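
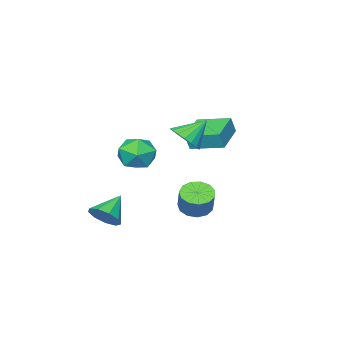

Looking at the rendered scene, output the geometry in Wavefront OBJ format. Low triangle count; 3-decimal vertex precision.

v 2.329 -2.02 2.178
v 3.539 -2.163 2.12
v 2.081 -3.857 1.5
v 3.291 -4 1.442
v 2.737 -3.92 2.526
v 2.89 -2.784 2.945
v 2.73 -3.236 0.675
v 2.883 -2.1 1.094
v 3.787 -2.914 1.192
v 3.791 -3.336 2.336
v 1.829 -2.684 1.284
v 1.833 -3.106 2.428
v -3.027 -4.171 1.394
v -2.726 -4.258 2.417
v -3.882 -2.375 1.797
v -3.581 -2.462 2.821
v -1.199 -3.198 0.939
v -0.898 -3.285 1.963
v -2.054 -1.402 1.343
v -1.753 -1.489 2.366
v 1.159 -1.111 2.96
v 1.664 -1.7 3.695
v -0.039 -0.689 4.12
v 1.865 -1.272 3.747
v 1.926 -0.811 3.642
v 1.835 -0.41 3.403
v 1.61 -0.147 3.075
v 1.295 -0.076 2.725
v 0.954 -0.209 2.421
v 0.653 -0.521 2.224
v 0.452 -0.949 2.172
v 0.391 -1.41 2.277
v 0.482 -1.811 2.516
v 0.707 -2.074 2.844
v 1.022 -2.146 3.194
v 1.363 -2.012 3.498
v -0.039 -1.513 -2.469
v 0.652 -2.191 -2.395
v 1.089 -1.604 -1.097
v 0.399 -0.927 -1.171
v 0.877 -1.77 -2.661
v 1.314 -1.183 -1.363
v 0.811 -1.267 -2.866
v 1.249 -0.681 -1.568
v 0.476 -0.843 -2.945
v 0.913 -0.256 -1.647
v -0.023 -0.631 -2.873
v 0.414 -0.045 -1.575
v -0.526 -0.7 -2.672
v -0.089 -0.113 -1.374
v -0.875 -1.027 -2.407
v -0.438 -0.44 -1.109
v -0.959 -1.508 -2.162
v -0.521 -0.921 -0.864
v -0.75 -1.991 -2.014
v -0.313 -1.404 -0.716
v -0.315 -2.322 -2.01
v 0.122 -1.736 -0.712
v 0.207 -2.397 -2.153
v 0.645 -1.81 -0.855
v 4.483 -3.758 -2.641
v 5.062 -3.615 -1.826
v 3.057 -4.042 -1.579
v 4.79 -3.014 -2.031
v 4.374 -2.761 -2.521
v 4.009 -2.975 -3.068
v 3.866 -3.555 -3.415
v 4.011 -4.23 -3.4
v 4.377 -4.685 -3.03
v 4.793 -4.706 -2.478
v 5.063 -4.283 -2.003
f 1 12 6
f 1 6 2
f 1 2 8
f 1 8 11
f 1 11 12
f 2 6 10
f 6 12 5
f 12 11 3
f 11 8 7
f 8 2 9
f 4 10 5
f 4 5 3
f 4 3 7
f 4 7 9
f 4 9 10
f 5 10 6
f 3 5 12
f 7 3 11
f 9 7 8
f 10 9 2
f 14 16 13
f 17 14 13
f 13 16 15
f 15 17 13
f 14 20 16
f 18 14 17
f 18 20 14
f 16 20 15
f 19 17 15
f 15 20 19
f 19 18 17
f 20 18 19
f 22 21 24
f 22 24 23
f 24 21 25
f 24 25 23
f 25 21 26
f 25 26 23
f 26 21 27
f 26 27 23
f 27 21 28
f 27 28 23
f 28 21 29
f 28 29 23
f 29 21 30
f 29 30 23
f 30 21 31
f 30 31 23
f 31 21 32
f 31 32 23
f 32 21 33
f 32 33 23
f 33 21 34
f 33 34 23
f 34 21 35
f 34 35 23
f 35 21 36
f 35 36 23
f 36 21 22
f 36 22 23
f 38 37 41
f 38 41 39
f 39 41 42
f 39 42 40
f 41 37 43
f 41 43 42
f 42 43 44
f 42 44 40
f 43 37 45
f 43 45 44
f 44 45 46
f 44 46 40
f 45 37 47
f 45 47 46
f 46 47 48
f 46 48 40
f 47 37 49
f 47 49 48
f 48 49 50
f 48 50 40
f 49 37 51
f 49 51 50
f 50 51 52
f 50 52 40
f 51 37 53
f 51 53 52
f 52 53 54
f 52 54 40
f 53 37 55
f 53 55 54
f 54 55 56
f 54 56 40
f 55 37 57
f 55 57 56
f 56 57 58
f 56 58 40
f 57 37 59
f 57 59 58
f 58 59 60
f 58 60 40
f 59 37 38
f 59 38 60
f 60 38 39
f 60 39 40
f 62 61 64
f 62 64 63
f 64 61 65
f 64 65 63
f 65 61 66
f 65 66 63
f 66 61 67
f 66 67 63
f 67 61 68
f 67 68 63
f 68 61 69
f 68 69 63
f 69 61 70
f 69 70 63
f 70 61 71
f 70 71 63
f 71 61 62
f 71 62 63



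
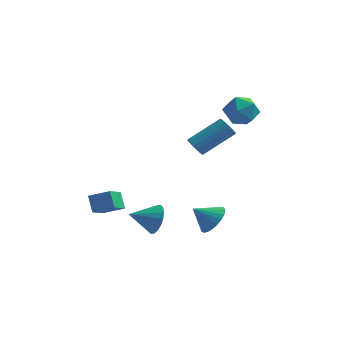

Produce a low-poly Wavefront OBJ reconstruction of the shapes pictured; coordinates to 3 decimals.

v -1.56 -3.546 -1.785
v -1.68 -4.771 -1.077
v -1.927 -3.06 -1.004
v -2.047 -4.285 -0.297
v -0.533 -3.415 -1.383
v -0.653 -4.64 -0.676
v -0.9 -2.929 -0.603
v -1.02 -4.154 0.105
v 2.317 -1.417 2.129
v 2.754 -1.655 1.83
v 4.079 -0.581 2.912
v 3.643 -0.343 3.211
v 2.689 -1.428 1.684
v 4.015 -0.354 2.766
v 2.539 -1.198 1.64
v 3.865 -0.124 2.722
v 2.339 -1.019 1.708
v 3.664 0.055 2.789
v 2.133 -0.931 1.872
v 3.459 0.143 2.954
v 1.97 -0.954 2.095
v 3.295 0.12 3.177
v 1.886 -1.083 2.326
v 3.211 -0.009 3.408
v 1.901 -1.289 2.512
v 3.226 -0.215 3.594
v 2.011 -1.524 2.61
v 3.337 -0.45 3.692
v 2.192 -1.734 2.598
v 3.517 -0.661 3.68
v 2.401 -1.872 2.478
v 3.727 -0.798 3.56
v 2.591 -1.906 2.279
v 3.917 -0.832 3.361
v 2.718 -1.827 2.045
v 4.044 -0.753 3.127
v 3.749 -3.411 -1.475
v 4.311 -3.358 -0.8
v 2.851 -3.709 -0.705
v 4.192 -3.036 -0.814
v 4.006 -2.771 -0.928
v 3.78 -2.604 -1.126
v 3.55 -2.559 -1.377
v 3.351 -2.645 -1.643
v 3.212 -2.847 -1.884
v 3.154 -3.135 -2.062
v 3.188 -3.465 -2.151
v 3.306 -3.786 -2.136
v 3.492 -4.051 -2.022
v 3.718 -4.218 -1.824
v 3.948 -4.263 -1.573
v 4.147 -4.178 -1.307
v 4.287 -3.976 -1.067
v 4.344 -3.688 -0.888
v 0.696 -2.483 -2.455
v 1.179 -2.757 -1.759
v -0.436 -3.137 -1.925
v 1.036 -2.409 -1.636
v 0.826 -2.075 -1.674
v 0.589 -1.823 -1.868
v 0.374 -1.701 -2.177
v 0.223 -1.734 -2.542
v 0.165 -1.916 -2.889
v 0.213 -2.21 -3.15
v 0.356 -2.558 -3.274
v 0.566 -2.891 -3.235
v 0.802 -3.144 -3.042
v 1.017 -3.265 -2.732
v 1.169 -3.232 -2.368
v 1.227 -3.051 -2.021
v 3.591 3.251 2.557
v 4.454 2.786 2.796
v 2.746 1.974 3.124
v 3.609 1.509 3.363
v 3.319 2.328 3.876
v 3.841 3.118 3.525
v 3.359 1.642 2.395
v 3.881 2.432 2.044
v 4.311 1.792 2.695
v 4.286 2.216 3.611
v 2.914 2.544 2.309
v 2.889 2.968 3.225
f 2 4 1
f 5 2 1
f 1 4 3
f 3 5 1
f 2 8 4
f 6 2 5
f 6 8 2
f 4 8 3
f 7 5 3
f 3 8 7
f 7 6 5
f 8 6 7
f 10 9 13
f 10 13 11
f 11 13 14
f 11 14 12
f 13 9 15
f 13 15 14
f 14 15 16
f 14 16 12
f 15 9 17
f 15 17 16
f 16 17 18
f 16 18 12
f 17 9 19
f 17 19 18
f 18 19 20
f 18 20 12
f 19 9 21
f 19 21 20
f 20 21 22
f 20 22 12
f 21 9 23
f 21 23 22
f 22 23 24
f 22 24 12
f 23 9 25
f 23 25 24
f 24 25 26
f 24 26 12
f 25 9 27
f 25 27 26
f 26 27 28
f 26 28 12
f 27 9 29
f 27 29 28
f 28 29 30
f 28 30 12
f 29 9 31
f 29 31 30
f 30 31 32
f 30 32 12
f 31 9 33
f 31 33 32
f 32 33 34
f 32 34 12
f 33 9 35
f 33 35 34
f 34 35 36
f 34 36 12
f 35 9 10
f 35 10 36
f 36 10 11
f 36 11 12
f 38 37 40
f 38 40 39
f 40 37 41
f 40 41 39
f 41 37 42
f 41 42 39
f 42 37 43
f 42 43 39
f 43 37 44
f 43 44 39
f 44 37 45
f 44 45 39
f 45 37 46
f 45 46 39
f 46 37 47
f 46 47 39
f 47 37 48
f 47 48 39
f 48 37 49
f 48 49 39
f 49 37 50
f 49 50 39
f 50 37 51
f 50 51 39
f 51 37 52
f 51 52 39
f 52 37 53
f 52 53 39
f 53 37 54
f 53 54 39
f 54 37 38
f 54 38 39
f 56 55 58
f 56 58 57
f 58 55 59
f 58 59 57
f 59 55 60
f 59 60 57
f 60 55 61
f 60 61 57
f 61 55 62
f 61 62 57
f 62 55 63
f 62 63 57
f 63 55 64
f 63 64 57
f 64 55 65
f 64 65 57
f 65 55 66
f 65 66 57
f 66 55 67
f 66 67 57
f 67 55 68
f 67 68 57
f 68 55 69
f 68 69 57
f 69 55 70
f 69 70 57
f 70 55 56
f 70 56 57
f 71 82 76
f 71 76 72
f 71 72 78
f 71 78 81
f 71 81 82
f 72 76 80
f 76 82 75
f 82 81 73
f 81 78 77
f 78 72 79
f 74 80 75
f 74 75 73
f 74 73 77
f 74 77 79
f 74 79 80
f 75 80 76
f 73 75 82
f 77 73 81
f 79 77 78
f 80 79 72



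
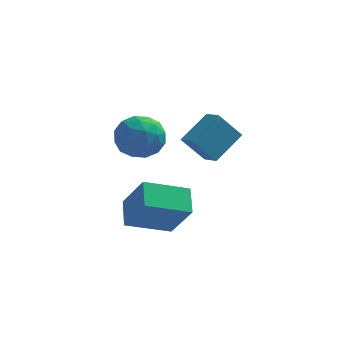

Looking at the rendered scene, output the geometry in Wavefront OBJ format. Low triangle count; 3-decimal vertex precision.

v 0.62 -2.121 -2.99
v 1.431 -2.799 -1.497
v 0.458 -1.065 -2.422
v 1.269 -1.743 -0.929
v 2.251 -1.537 -3.611
v 3.062 -2.215 -2.118
v 2.089 -0.481 -3.043
v 2.9 -1.159 -1.55
v 0.926 1.514 0.244
v 1.799 0.977 0.141
v 0.041 0.123 -0.001
v 0.914 -0.414 -0.104
v 0.652 -0.028 0.815
v 1.199 0.832 0.966
v 0.641 0.268 -0.826
v 1.188 1.128 -0.675
v 1.623 0.206 -0.52
v 1.63 0.024 0.494
v 0.21 1.076 -0.354
v 0.217 0.894 0.66
v 1.441 1.368 0.214
v 0.399 -0.268 -0.074
v 0.246 -0.04 0.466
v 0.759 -0.356 0.406
v 1.088 1.283 0.699
v 1.601 0.967 0.638
v 0.927 0.376 1.034
v 0.239 0.133 -0.498
v 0.752 -0.183 -0.559
v 1.081 1.456 -0.266
v 1.594 1.14 -0.326
v 0.913 0.724 -0.894
v 1.85 0.599 -0.235
v 1.329 -0.219 -0.379
v 1.169 0.182 -0.804
v 1.491 0.688 -0.715
v 1.854 0.491 0.361
v 1.333 -0.326 0.217
v 1.18 -0.099 0.757
v 1.501 0.406 0.846
v 1.75 0.039 -0.028
v 0.507 1.426 -0.077
v -0.014 0.609 -0.221
v 0.339 0.694 -0.706
v 0.66 1.199 -0.617
v 0.511 1.319 0.519
v -0.01 0.501 0.375
v 0.349 0.412 0.855
v 0.671 0.918 0.944
v 0.09 1.061 0.168
v 2.273 2.141 -0.913
v 3.165 3.197 -0.068
v 3.163 2.261 -2
v 4.054 3.317 -1.155
v 2.766 1.463 -0.585
v 3.657 2.519 0.26
v 3.655 1.583 -1.672
v 4.547 2.639 -0.827
f 2 4 1
f 5 2 1
f 1 4 3
f 3 5 1
f 2 8 4
f 6 2 5
f 6 8 2
f 4 8 3
f 7 5 3
f 3 8 7
f 7 6 5
f 8 6 7
f 9 46 25
f 46 20 49
f 25 49 14
f 46 49 25
f 9 25 21
f 25 14 26
f 21 26 10
f 25 26 21
f 9 21 30
f 21 10 31
f 30 31 16
f 21 31 30
f 9 30 42
f 30 16 45
f 42 45 19
f 30 45 42
f 9 42 46
f 42 19 50
f 46 50 20
f 42 50 46
f 10 26 37
f 26 14 40
f 37 40 18
f 26 40 37
f 14 49 27
f 49 20 48
f 27 48 13
f 49 48 27
f 20 50 47
f 50 19 43
f 47 43 11
f 50 43 47
f 19 45 44
f 45 16 32
f 44 32 15
f 45 32 44
f 16 31 36
f 31 10 33
f 36 33 17
f 31 33 36
f 12 38 24
f 38 18 39
f 24 39 13
f 38 39 24
f 12 24 22
f 24 13 23
f 22 23 11
f 24 23 22
f 12 22 29
f 22 11 28
f 29 28 15
f 22 28 29
f 12 29 34
f 29 15 35
f 34 35 17
f 29 35 34
f 12 34 38
f 34 17 41
f 38 41 18
f 34 41 38
f 13 39 27
f 39 18 40
f 27 40 14
f 39 40 27
f 11 23 47
f 23 13 48
f 47 48 20
f 23 48 47
f 15 28 44
f 28 11 43
f 44 43 19
f 28 43 44
f 17 35 36
f 35 15 32
f 36 32 16
f 35 32 36
f 18 41 37
f 41 17 33
f 37 33 10
f 41 33 37
f 52 54 51
f 55 52 51
f 51 54 53
f 53 55 51
f 52 58 54
f 56 52 55
f 56 58 52
f 54 58 53
f 57 55 53
f 53 58 57
f 57 56 55
f 58 56 57



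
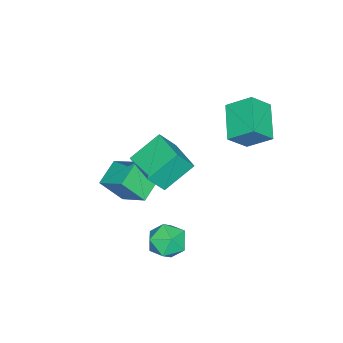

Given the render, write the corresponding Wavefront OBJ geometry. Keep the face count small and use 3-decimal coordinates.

v 2.771 3.009 -1.755
v 3.6 2.267 -1.818
v 1.6 1.673 -1.442
v 2.429 0.931 -1.505
v 2.381 1.641 -0.647
v 3.104 2.466 -0.84
v 2.096 1.474 -2.42
v 2.819 2.299 -2.613
v 3.183 1.318 -2.229
v 3.359 1.421 -1.133
v 1.841 2.519 -2.127
v 2.017 2.622 -1.031
v 0.316 -0.384 1.075
v -1.007 0.535 2.276
v 1.523 1.259 1.147
v 0.2 2.178 2.348
v 1 -0.938 2.252
v -0.323 -0.019 3.453
v 2.207 0.705 2.324
v 0.884 1.624 3.525
v -4.275 2.663 3.178
v -3.378 2.032 4.202
v -4.493 3.963 4.169
v -3.596 3.333 5.193
v -2.544 3.647 2.267
v -1.647 3.017 3.291
v -2.762 4.948 3.258
v -1.865 4.317 4.282
v -1.39 -3.241 -0.937
v -0.93 -1.676 0.055
v -1.935 -2.228 -2.282
v -1.475 -0.663 -1.29
v 0.055 -3.277 -1.55
v 0.515 -1.712 -0.558
v -0.49 -2.264 -2.895
v -0.03 -0.699 -1.903
f 1 12 6
f 1 6 2
f 1 2 8
f 1 8 11
f 1 11 12
f 2 6 10
f 6 12 5
f 12 11 3
f 11 8 7
f 8 2 9
f 4 10 5
f 4 5 3
f 4 3 7
f 4 7 9
f 4 9 10
f 5 10 6
f 3 5 12
f 7 3 11
f 9 7 8
f 10 9 2
f 14 16 13
f 17 14 13
f 13 16 15
f 15 17 13
f 14 20 16
f 18 14 17
f 18 20 14
f 16 20 15
f 19 17 15
f 15 20 19
f 19 18 17
f 20 18 19
f 22 24 21
f 25 22 21
f 21 24 23
f 23 25 21
f 22 28 24
f 26 22 25
f 26 28 22
f 24 28 23
f 27 25 23
f 23 28 27
f 27 26 25
f 28 26 27
f 30 32 29
f 33 30 29
f 29 32 31
f 31 33 29
f 30 36 32
f 34 30 33
f 34 36 30
f 32 36 31
f 35 33 31
f 31 36 35
f 35 34 33
f 36 34 35



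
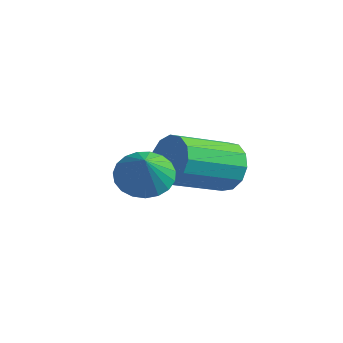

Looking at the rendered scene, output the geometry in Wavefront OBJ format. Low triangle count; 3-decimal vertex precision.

v -0.663 -0.832 0.76
v 0.013 -0.752 0.47
v -0.237 -1.308 1.62
v -0.019 -0.491 0.631
v -0.162 -0.29 0.813
v -0.392 -0.182 0.987
v -0.669 -0.186 1.121
v -0.945 -0.302 1.193
v -1.171 -0.51 1.191
v -1.31 -0.774 1.113
v -1.337 -1.047 0.975
v -1.247 -1.284 0.8
v -1.057 -1.442 0.618
v -0.798 -1.495 0.46
v -0.515 -1.433 0.355
v -0.258 -1.268 0.319
v -0.071 -1.027 0.36
v -0.528 2.142 -0.27
v -0.055 1.75 -0.717
v -0.639 0.205 0.024
v -1.112 0.598 0.47
v 0.163 1.839 -0.359
v -0.421 0.294 0.381
v 0.162 2.024 0.027
v -0.423 0.479 0.767
v -0.059 2.247 0.319
v -0.643 0.702 1.059
v -0.428 2.437 0.423
v -1.013 0.892 1.164
v -0.829 2.533 0.308
v -1.414 0.988 1.048
v -1.134 2.506 0.009
v -1.719 0.961 0.749
v -1.247 2.362 -0.379
v -1.831 0.818 0.361
v -1.131 2.15 -0.732
v -1.716 0.605 0.008
v -0.824 1.934 -0.938
v -1.408 0.389 -0.198
v -0.423 1.785 -0.933
v -1.007 0.24 -0.192
f 2 1 4
f 2 4 3
f 4 1 5
f 4 5 3
f 5 1 6
f 5 6 3
f 6 1 7
f 6 7 3
f 7 1 8
f 7 8 3
f 8 1 9
f 8 9 3
f 9 1 10
f 9 10 3
f 10 1 11
f 10 11 3
f 11 1 12
f 11 12 3
f 12 1 13
f 12 13 3
f 13 1 14
f 13 14 3
f 14 1 15
f 14 15 3
f 15 1 16
f 15 16 3
f 16 1 17
f 16 17 3
f 17 1 2
f 17 2 3
f 19 18 22
f 19 22 20
f 20 22 23
f 20 23 21
f 22 18 24
f 22 24 23
f 23 24 25
f 23 25 21
f 24 18 26
f 24 26 25
f 25 26 27
f 25 27 21
f 26 18 28
f 26 28 27
f 27 28 29
f 27 29 21
f 28 18 30
f 28 30 29
f 29 30 31
f 29 31 21
f 30 18 32
f 30 32 31
f 31 32 33
f 31 33 21
f 32 18 34
f 32 34 33
f 33 34 35
f 33 35 21
f 34 18 36
f 34 36 35
f 35 36 37
f 35 37 21
f 36 18 38
f 36 38 37
f 37 38 39
f 37 39 21
f 38 18 40
f 38 40 39
f 39 40 41
f 39 41 21
f 40 18 19
f 40 19 41
f 41 19 20
f 41 20 21



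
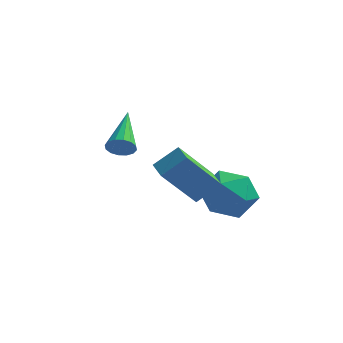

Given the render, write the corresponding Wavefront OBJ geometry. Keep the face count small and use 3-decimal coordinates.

v 1.363 -2 3.986
v 2.129 -1.524 4.715
v 0.862 -1.278 4.042
v 1.629 -0.803 4.771
v 2.371 -1.177 2.389
v 3.138 -0.702 3.118
v 1.871 -0.456 2.445
v 2.637 0.02 3.174
v -1.338 2.015 2.821
v -0.916 1.912 3.22
v -1.662 3.925 3.659
v -0.772 2.04 2.983
v -0.779 2.162 2.703
v -0.937 2.244 2.454
v -1.202 2.265 2.304
v -1.504 2.219 2.293
v -1.761 2.118 2.423
v -1.905 1.99 2.66
v -1.898 1.869 2.94
v -1.74 1.786 3.188
v -1.475 1.766 3.338
v -1.173 1.812 3.35
v 2.161 1.788 1.407
v 3.099 1.711 0.735
v 2.821 0.409 2.485
v 3.759 0.332 1.813
v 3.6 1.263 2.481
v 3.192 2.116 1.814
v 2.728 0.004 1.406
v 2.32 0.857 0.739
v 3.449 0.609 0.734
v 3.989 1.387 1.399
v 1.931 0.733 1.821
v 2.471 1.511 2.486
f 2 4 1
f 5 2 1
f 1 4 3
f 3 5 1
f 2 8 4
f 6 2 5
f 6 8 2
f 4 8 3
f 7 5 3
f 3 8 7
f 7 6 5
f 8 6 7
f 10 9 12
f 10 12 11
f 12 9 13
f 12 13 11
f 13 9 14
f 13 14 11
f 14 9 15
f 14 15 11
f 15 9 16
f 15 16 11
f 16 9 17
f 16 17 11
f 17 9 18
f 17 18 11
f 18 9 19
f 18 19 11
f 19 9 20
f 19 20 11
f 20 9 21
f 20 21 11
f 21 9 22
f 21 22 11
f 22 9 10
f 22 10 11
f 23 34 28
f 23 28 24
f 23 24 30
f 23 30 33
f 23 33 34
f 24 28 32
f 28 34 27
f 34 33 25
f 33 30 29
f 30 24 31
f 26 32 27
f 26 27 25
f 26 25 29
f 26 29 31
f 26 31 32
f 27 32 28
f 25 27 34
f 29 25 33
f 31 29 30
f 32 31 24



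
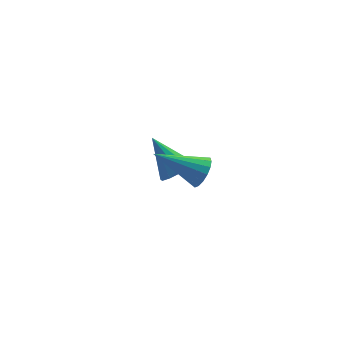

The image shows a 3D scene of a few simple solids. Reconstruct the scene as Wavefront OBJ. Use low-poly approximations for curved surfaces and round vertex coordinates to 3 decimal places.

v 2.721 1.697 -1.838
v 3.417 1.616 -1.412
v 2.039 2.863 -0.502
v 3.471 2.009 -1.728
v 3.239 2.283 -2.085
v 2.808 2.333 -2.348
v 2.345 2.14 -2.417
v 2.025 1.778 -2.264
v 1.971 1.385 -1.949
v 2.203 1.111 -1.591
v 2.633 1.061 -1.328
v 3.097 1.254 -1.26
v 2.074 -2.93 2.71
v 2.494 -2.668 3.219
v 0.426 -2.23 3.71
v 2.467 -2.413 2.996
v 2.35 -2.276 2.708
v 2.17 -2.289 2.42
v 1.968 -2.449 2.199
v 1.79 -2.719 2.095
v 1.677 -3.038 2.132
v 1.655 -3.332 2.301
v 1.729 -3.533 2.564
v 1.882 -3.597 2.861
v 2.079 -3.508 3.123
v 2.274 -3.286 3.291
v 2.424 -2.983 3.326
f 2 1 4
f 2 4 3
f 4 1 5
f 4 5 3
f 5 1 6
f 5 6 3
f 6 1 7
f 6 7 3
f 7 1 8
f 7 8 3
f 8 1 9
f 8 9 3
f 9 1 10
f 9 10 3
f 10 1 11
f 10 11 3
f 11 1 12
f 11 12 3
f 12 1 2
f 12 2 3
f 14 13 16
f 14 16 15
f 16 13 17
f 16 17 15
f 17 13 18
f 17 18 15
f 18 13 19
f 18 19 15
f 19 13 20
f 19 20 15
f 20 13 21
f 20 21 15
f 21 13 22
f 21 22 15
f 22 13 23
f 22 23 15
f 23 13 24
f 23 24 15
f 24 13 25
f 24 25 15
f 25 13 26
f 25 26 15
f 26 13 27
f 26 27 15
f 27 13 14
f 27 14 15



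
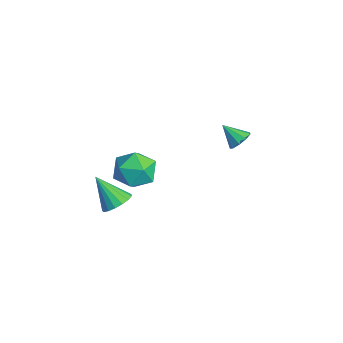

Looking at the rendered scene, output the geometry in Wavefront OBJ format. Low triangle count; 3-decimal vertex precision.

v 1.159 4.075 3.502
v 1.558 3.57 3.409
v 0.521 3.425 4.298
v 1.71 3.826 3.739
v 1.604 4.198 3.959
v 1.29 4.513 3.964
v 0.915 4.623 3.753
v 0.653 4.476 3.424
v 0.628 4.142 3.132
v 0.852 3.777 3.012
v 1.219 3.551 3.122
v 0.002 -0.44 2.902
v 0.592 -0.106 1.991
v 1.228 -1.774 3.209
v 1.818 -1.44 2.298
v 1.779 -0.781 3.221
v 1.021 0.044 3.032
v 0.799 -1.924 2.168
v 0.041 -1.099 1.979
v 1.085 -1.023 1.537
v 1.691 -0.317 2.189
v 0.129 -1.563 3.011
v 0.735 -0.857 3.663
v 2.434 -2.253 1.866
v 2.898 -1.874 2.38
v 1.546 -2.967 3.194
v 2.614 -1.632 2.32
v 2.288 -1.533 2.156
v 1.996 -1.598 1.925
v 1.804 -1.814 1.681
v 1.756 -2.13 1.479
v 1.864 -2.475 1.366
v 2.102 -2.768 1.367
v 2.416 -2.944 1.483
v 2.735 -2.961 1.686
v 2.984 -2.816 1.931
v 3.107 -2.542 2.161
v 3.076 -2.202 2.323
f 2 1 4
f 2 4 3
f 4 1 5
f 4 5 3
f 5 1 6
f 5 6 3
f 6 1 7
f 6 7 3
f 7 1 8
f 7 8 3
f 8 1 9
f 8 9 3
f 9 1 10
f 9 10 3
f 10 1 11
f 10 11 3
f 11 1 2
f 11 2 3
f 12 23 17
f 12 17 13
f 12 13 19
f 12 19 22
f 12 22 23
f 13 17 21
f 17 23 16
f 23 22 14
f 22 19 18
f 19 13 20
f 15 21 16
f 15 16 14
f 15 14 18
f 15 18 20
f 15 20 21
f 16 21 17
f 14 16 23
f 18 14 22
f 20 18 19
f 21 20 13
f 25 24 27
f 25 27 26
f 27 24 28
f 27 28 26
f 28 24 29
f 28 29 26
f 29 24 30
f 29 30 26
f 30 24 31
f 30 31 26
f 31 24 32
f 31 32 26
f 32 24 33
f 32 33 26
f 33 24 34
f 33 34 26
f 34 24 35
f 34 35 26
f 35 24 36
f 35 36 26
f 36 24 37
f 36 37 26
f 37 24 38
f 37 38 26
f 38 24 25
f 38 25 26



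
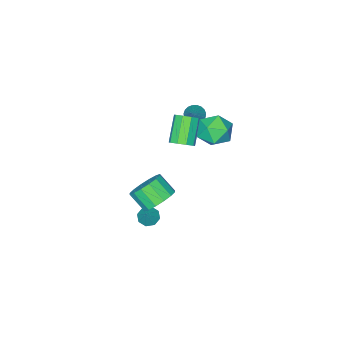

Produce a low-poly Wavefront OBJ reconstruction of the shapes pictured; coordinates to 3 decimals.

v -2.627 -1.158 1.535
v -2.145 -1.491 1.331
v -1.673 -0.482 2.685
v -2.126 -1.277 1.189
v -2.194 -1.042 1.107
v -2.336 -0.827 1.099
v -2.529 -0.669 1.166
v -2.738 -0.596 1.297
v -2.929 -0.62 1.469
v -3.067 -0.737 1.653
v -3.129 -0.927 1.816
v -3.105 -1.157 1.93
v -2.997 -1.387 1.977
v -2.826 -1.577 1.946
v -2.62 -1.695 1.845
v -2.416 -1.72 1.69
v -2.248 -1.648 1.508
v -0.876 3.261 4.256
v -0.07 3.109 3.532
v -1.51 1.651 3.888
v -0.704 1.499 3.164
v -0.478 1.537 4.234
v -0.087 2.533 4.461
v -1.493 2.227 2.959
v -1.102 3.223 3.186
v -0.452 2.471 2.731
v 0.175 2.044 3.519
v -1.755 2.716 3.901
v -1.128 2.289 4.689
v 1.822 0.03 -3.861
v 2.378 -0.159 -4.116
v 2.378 0.45 -2.959
v 2.255 0.295 -4.251
v 1.878 0.595 -4.158
v 1.469 0.564 -3.891
v 1.266 0.22 -3.607
v 1.389 -0.234 -3.471
v 1.765 -0.534 -3.564
v 2.175 -0.503 -3.831
v 2.929 2.224 -0.064
v 3.893 2.127 -0.382
v 4.076 1.159 0.466
v 3.111 1.256 0.784
v 3.914 2.477 0.013
v 4.096 1.509 0.861
v 3.671 2.759 0.387
v 3.853 1.791 1.235
v 3.229 2.898 0.641
v 3.411 1.93 1.489
v 2.706 2.856 0.705
v 2.889 1.888 1.553
v 2.244 2.645 0.564
v 2.426 1.677 1.412
v 1.964 2.321 0.254
v 2.147 1.353 1.102
v 1.944 1.971 -0.141
v 2.126 1.003 0.707
v 2.187 1.689 -0.515
v 2.369 0.721 0.333
v 2.629 1.55 -0.769
v 2.811 0.582 0.079
v 3.151 1.592 -0.833
v 3.334 0.624 0.015
v 3.614 1.803 -0.692
v 3.796 0.835 0.156
v 0.32 1.046 2.293
v 0.809 1.226 2.775
v -0.19 0.534 4.048
v -0.68 0.354 3.567
v 0.489 1.587 2.721
v -0.51 0.895 3.994
v 0.09 1.695 2.466
v -0.909 1.004 3.739
v -0.202 1.499 2.131
v -1.201 0.808 3.404
v -0.25 1.092 1.872
v -1.249 0.4 3.145
v -0.031 0.662 1.81
v -1.03 -0.029 3.083
v 0.352 0.412 1.974
v -0.648 -0.279 3.247
v 0.719 0.459 2.288
v -0.28 -0.233 3.561
v 0.9 0.78 2.605
v -0.099 0.088 3.878
f 2 1 4
f 2 4 3
f 4 1 5
f 4 5 3
f 5 1 6
f 5 6 3
f 6 1 7
f 6 7 3
f 7 1 8
f 7 8 3
f 8 1 9
f 8 9 3
f 9 1 10
f 9 10 3
f 10 1 11
f 10 11 3
f 11 1 12
f 11 12 3
f 12 1 13
f 12 13 3
f 13 1 14
f 13 14 3
f 14 1 15
f 14 15 3
f 15 1 16
f 15 16 3
f 16 1 17
f 16 17 3
f 17 1 2
f 17 2 3
f 18 29 23
f 18 23 19
f 18 19 25
f 18 25 28
f 18 28 29
f 19 23 27
f 23 29 22
f 29 28 20
f 28 25 24
f 25 19 26
f 21 27 22
f 21 22 20
f 21 20 24
f 21 24 26
f 21 26 27
f 22 27 23
f 20 22 29
f 24 20 28
f 26 24 25
f 27 26 19
f 31 30 33
f 31 33 32
f 33 30 34
f 33 34 32
f 34 30 35
f 34 35 32
f 35 30 36
f 35 36 32
f 36 30 37
f 36 37 32
f 37 30 38
f 37 38 32
f 38 30 39
f 38 39 32
f 39 30 31
f 39 31 32
f 41 40 44
f 41 44 42
f 42 44 45
f 42 45 43
f 44 40 46
f 44 46 45
f 45 46 47
f 45 47 43
f 46 40 48
f 46 48 47
f 47 48 49
f 47 49 43
f 48 40 50
f 48 50 49
f 49 50 51
f 49 51 43
f 50 40 52
f 50 52 51
f 51 52 53
f 51 53 43
f 52 40 54
f 52 54 53
f 53 54 55
f 53 55 43
f 54 40 56
f 54 56 55
f 55 56 57
f 55 57 43
f 56 40 58
f 56 58 57
f 57 58 59
f 57 59 43
f 58 40 60
f 58 60 59
f 59 60 61
f 59 61 43
f 60 40 62
f 60 62 61
f 61 62 63
f 61 63 43
f 62 40 64
f 62 64 63
f 63 64 65
f 63 65 43
f 64 40 41
f 64 41 65
f 65 41 42
f 65 42 43
f 67 66 70
f 67 70 68
f 68 70 71
f 68 71 69
f 70 66 72
f 70 72 71
f 71 72 73
f 71 73 69
f 72 66 74
f 72 74 73
f 73 74 75
f 73 75 69
f 74 66 76
f 74 76 75
f 75 76 77
f 75 77 69
f 76 66 78
f 76 78 77
f 77 78 79
f 77 79 69
f 78 66 80
f 78 80 79
f 79 80 81
f 79 81 69
f 80 66 82
f 80 82 81
f 81 82 83
f 81 83 69
f 82 66 84
f 82 84 83
f 83 84 85
f 83 85 69
f 84 66 67
f 84 67 85
f 85 67 68
f 85 68 69



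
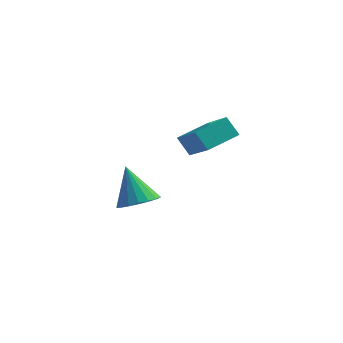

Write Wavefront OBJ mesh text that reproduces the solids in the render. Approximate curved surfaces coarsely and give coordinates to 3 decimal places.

v -0.399 1.839 1.12
v 0.832 0.579 2.353
v -1.019 2.03 1.933
v 0.212 0.77 3.166
v 0.508 3.11 1.514
v 1.739 1.85 2.747
v -0.112 3.301 2.327
v 1.119 2.041 3.56
v -3.085 2.884 -2.939
v -2.203 2.743 -2.468
v -3.915 3.496 -1.201
v -2.176 3.17 -2.605
v -2.329 3.541 -2.809
v -2.631 3.781 -3.038
v -3.024 3.844 -3.247
v -3.429 3.717 -3.396
v -3.766 3.425 -3.454
v -3.968 3.026 -3.41
v -3.995 2.599 -3.272
v -3.842 2.228 -3.069
v -3.539 1.988 -2.84
v -3.147 1.925 -2.63
v -2.742 2.052 -2.482
v -2.405 2.344 -2.424
f 2 4 1
f 5 2 1
f 1 4 3
f 3 5 1
f 2 8 4
f 6 2 5
f 6 8 2
f 4 8 3
f 7 5 3
f 3 8 7
f 7 6 5
f 8 6 7
f 10 9 12
f 10 12 11
f 12 9 13
f 12 13 11
f 13 9 14
f 13 14 11
f 14 9 15
f 14 15 11
f 15 9 16
f 15 16 11
f 16 9 17
f 16 17 11
f 17 9 18
f 17 18 11
f 18 9 19
f 18 19 11
f 19 9 20
f 19 20 11
f 20 9 21
f 20 21 11
f 21 9 22
f 21 22 11
f 22 9 23
f 22 23 11
f 23 9 24
f 23 24 11
f 24 9 10
f 24 10 11



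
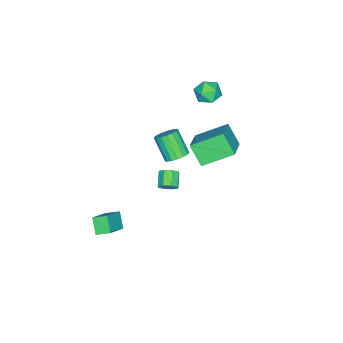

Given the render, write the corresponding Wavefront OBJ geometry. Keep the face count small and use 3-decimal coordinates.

v -2.536 2.985 0.556
v -2.93 2.067 1.714
v -0.72 3.502 1.585
v -1.115 2.584 2.743
v -1.545 1.376 -0.383
v -1.94 0.458 0.775
v 0.27 1.893 0.646
v -0.124 0.975 1.804
v -2.049 -0.753 -2.031
v -1.334 -1.024 -1.942
v -1.875 -2.018 -0.62
v -2.591 -1.747 -0.709
v -1.344 -0.728 -1.723
v -1.885 -1.721 -0.401
v -1.516 -0.437 -1.575
v -2.057 -1.431 -0.253
v -1.81 -0.219 -1.531
v -2.351 -1.213 -0.209
v -2.158 -0.123 -1.602
v -2.699 -1.117 -0.28
v -2.482 -0.172 -1.771
v -3.023 -1.165 -0.449
v -2.707 -0.353 -2
v -3.248 -1.347 -0.678
v -2.781 -0.627 -2.235
v -3.322 -1.621 -0.914
v -2.688 -0.929 -2.424
v -3.229 -1.923 -1.102
v -2.448 -1.191 -2.523
v -2.989 -2.185 -1.201
v -2.117 -1.353 -2.509
v -2.658 -2.346 -1.187
v -1.771 -1.377 -2.386
v -2.312 -2.371 -1.064
v -1.488 -1.258 -2.181
v -2.029 -2.252 -0.859
v 2.871 -2.958 -3.844
v 4.339 -2.983 -2.736
v 2.625 -2.14 -3.5
v 4.094 -2.165 -2.392
v 3.486 -2.435 -4.648
v 4.955 -2.46 -3.54
v 3.241 -1.617 -4.304
v 4.709 -1.642 -3.196
v -3.703 0.932 3.73
v -3.124 0.259 3.561
v -4.616 0.401 2.719
v -4.037 -0.272 2.55
v -4.48 -0.243 3.338
v -3.915 0.085 3.963
v -3.825 0.575 2.317
v -3.26 0.903 2.942
v -3.199 0.038 2.688
v -3.604 -0.468 3.319
v -4.136 1.128 2.961
v -4.541 0.622 3.592
v -0.635 -0.656 -3.674
v -0.271 -0.791 -3.178
v -1.121 -1.139 -2.65
v -1.485 -1.004 -3.146
v -0.445 -0.342 -3.162
v -1.295 -0.69 -2.634
v -0.73 -0.076 -3.446
v -1.581 -0.425 -2.918
v -0.96 -0.15 -3.864
v -1.81 -0.499 -3.335
v -0.999 -0.521 -4.17
v -1.849 -0.869 -3.642
v -0.825 -0.97 -4.186
v -1.675 -1.318 -3.658
v -0.539 -1.235 -3.902
v -1.39 -1.584 -3.374
v -0.31 -1.161 -3.485
v -1.16 -1.51 -2.956
f 2 4 1
f 5 2 1
f 1 4 3
f 3 5 1
f 2 8 4
f 6 2 5
f 6 8 2
f 4 8 3
f 7 5 3
f 3 8 7
f 7 6 5
f 8 6 7
f 10 9 13
f 10 13 11
f 11 13 14
f 11 14 12
f 13 9 15
f 13 15 14
f 14 15 16
f 14 16 12
f 15 9 17
f 15 17 16
f 16 17 18
f 16 18 12
f 17 9 19
f 17 19 18
f 18 19 20
f 18 20 12
f 19 9 21
f 19 21 20
f 20 21 22
f 20 22 12
f 21 9 23
f 21 23 22
f 22 23 24
f 22 24 12
f 23 9 25
f 23 25 24
f 24 25 26
f 24 26 12
f 25 9 27
f 25 27 26
f 26 27 28
f 26 28 12
f 27 9 29
f 27 29 28
f 28 29 30
f 28 30 12
f 29 9 31
f 29 31 30
f 30 31 32
f 30 32 12
f 31 9 33
f 31 33 32
f 32 33 34
f 32 34 12
f 33 9 35
f 33 35 34
f 34 35 36
f 34 36 12
f 35 9 10
f 35 10 36
f 36 10 11
f 36 11 12
f 38 40 37
f 41 38 37
f 37 40 39
f 39 41 37
f 38 44 40
f 42 38 41
f 42 44 38
f 40 44 39
f 43 41 39
f 39 44 43
f 43 42 41
f 44 42 43
f 45 56 50
f 45 50 46
f 45 46 52
f 45 52 55
f 45 55 56
f 46 50 54
f 50 56 49
f 56 55 47
f 55 52 51
f 52 46 53
f 48 54 49
f 48 49 47
f 48 47 51
f 48 51 53
f 48 53 54
f 49 54 50
f 47 49 56
f 51 47 55
f 53 51 52
f 54 53 46
f 58 57 61
f 58 61 59
f 59 61 62
f 59 62 60
f 61 57 63
f 61 63 62
f 62 63 64
f 62 64 60
f 63 57 65
f 63 65 64
f 64 65 66
f 64 66 60
f 65 57 67
f 65 67 66
f 66 67 68
f 66 68 60
f 67 57 69
f 67 69 68
f 68 69 70
f 68 70 60
f 69 57 71
f 69 71 70
f 70 71 72
f 70 72 60
f 71 57 73
f 71 73 72
f 72 73 74
f 72 74 60
f 73 57 58
f 73 58 74
f 74 58 59
f 74 59 60



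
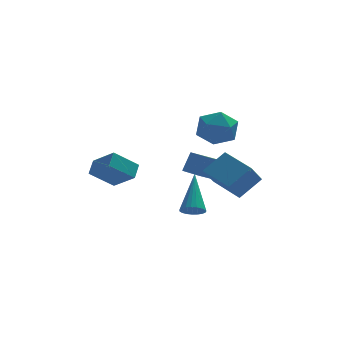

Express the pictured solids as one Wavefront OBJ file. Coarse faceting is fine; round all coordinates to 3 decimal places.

v -2.82 0.237 -1.768
v -2.515 0.908 -1.287
v -1.681 0.368 -2.672
v -1.376 1.039 -2.191
v -2.044 -0.719 -0.929
v -1.739 -0.048 -0.448
v -0.905 -0.588 -1.833
v -0.6 0.083 -1.352
v 0.941 -4.269 -2.347
v 1.213 -3.947 -2.73
v 1.319 -2.791 -0.833
v 0.99 -3.869 -2.75
v 0.758 -3.861 -2.7
v 0.558 -3.923 -2.589
v 0.424 -4.045 -2.437
v 0.38 -4.206 -2.268
v 0.432 -4.378 -2.114
v 0.572 -4.531 -1.999
v 0.776 -4.639 -1.945
v 1.009 -4.683 -1.961
v 1.23 -4.655 -2.043
v 1.4 -4.561 -2.177
v 1.491 -4.416 -2.341
v 1.487 -4.246 -2.507
v 1.389 -4.08 -2.644
v 2.812 -2.832 -1.734
v 3.885 -2.483 -0.84
v 1.982 -1.297 -1.337
v 3.055 -0.948 -0.443
v 3.425 -2.252 -2.697
v 4.498 -1.903 -1.803
v 2.595 -0.717 -2.3
v 3.668 -0.368 -1.406
v 2.189 0.557 -2.45
v 2.634 0.873 -1.461
v 1.654 1.605 -2.545
v 2.1 1.921 -1.555
v 3.42 1.119 -3.185
v 3.866 1.435 -2.195
v 2.886 2.167 -3.279
v 3.331 2.483 -2.29
v 2.516 1.899 0.676
v 3.506 2.317 0.537
v 2.934 0.563 -0.377
v 3.924 0.981 -0.516
v 3.638 0.573 0.446
v 3.38 1.399 1.097
v 3.06 1.481 -0.937
v 2.802 2.307 -0.286
v 3.842 2.059 -0.459
v 4.199 1.498 0.395
v 2.241 1.382 -0.235
v 2.598 0.821 0.619
f 2 4 1
f 5 2 1
f 1 4 3
f 3 5 1
f 2 8 4
f 6 2 5
f 6 8 2
f 4 8 3
f 7 5 3
f 3 8 7
f 7 6 5
f 8 6 7
f 10 9 12
f 10 12 11
f 12 9 13
f 12 13 11
f 13 9 14
f 13 14 11
f 14 9 15
f 14 15 11
f 15 9 16
f 15 16 11
f 16 9 17
f 16 17 11
f 17 9 18
f 17 18 11
f 18 9 19
f 18 19 11
f 19 9 20
f 19 20 11
f 20 9 21
f 20 21 11
f 21 9 22
f 21 22 11
f 22 9 23
f 22 23 11
f 23 9 24
f 23 24 11
f 24 9 25
f 24 25 11
f 25 9 10
f 25 10 11
f 27 29 26
f 30 27 26
f 26 29 28
f 28 30 26
f 27 33 29
f 31 27 30
f 31 33 27
f 29 33 28
f 32 30 28
f 28 33 32
f 32 31 30
f 33 31 32
f 35 37 34
f 38 35 34
f 34 37 36
f 36 38 34
f 35 41 37
f 39 35 38
f 39 41 35
f 37 41 36
f 40 38 36
f 36 41 40
f 40 39 38
f 41 39 40
f 42 53 47
f 42 47 43
f 42 43 49
f 42 49 52
f 42 52 53
f 43 47 51
f 47 53 46
f 53 52 44
f 52 49 48
f 49 43 50
f 45 51 46
f 45 46 44
f 45 44 48
f 45 48 50
f 45 50 51
f 46 51 47
f 44 46 53
f 48 44 52
f 50 48 49
f 51 50 43



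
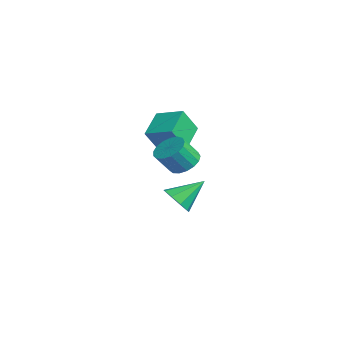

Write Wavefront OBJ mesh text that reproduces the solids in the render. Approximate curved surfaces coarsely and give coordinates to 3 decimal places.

v 3.522 1.38 1.293
v 4.187 1.805 1.55
v 4.283 1.024 2.585
v 3.618 0.6 2.327
v 3.881 1.993 1.721
v 3.978 1.213 2.756
v 3.494 2.041 1.794
v 3.591 1.261 2.829
v 3.113 1.938 1.752
v 3.209 1.157 2.786
v 2.825 1.707 1.604
v 2.922 0.926 2.639
v 2.697 1.401 1.385
v 2.794 0.62 2.42
v 2.758 1.09 1.145
v 2.855 0.31 2.18
v 2.994 0.846 0.939
v 3.091 0.065 1.974
v 3.351 0.724 0.814
v 3.447 -0.056 1.849
v 3.746 0.753 0.798
v 3.843 -0.028 1.833
v 4.091 0.925 0.896
v 4.188 0.144 1.931
v 4.305 1.202 1.084
v 4.402 0.421 2.119
v 4.339 1.519 1.321
v 4.436 0.738 2.356
v 0.198 2.189 -2.593
v 0.996 2.446 -2.919
v 0.182 3.611 -1.507
v 0.542 2.695 -3.252
v -0.073 2.707 -3.277
v -0.561 2.477 -2.981
v -0.695 2.111 -2.504
v -0.41 1.782 -2.069
v 0.158 1.643 -1.878
v 0.745 1.759 -2.023
v 1.076 2.076 -2.434
v -2.164 2.221 -0.23
v -1.964 1.395 1.078
v -3.316 3.214 0.573
v -3.115 2.389 1.881
v -1.045 3.171 0.199
v -0.844 2.346 1.507
v -2.196 4.165 1.002
v -1.996 3.339 2.31
f 2 1 5
f 2 5 3
f 3 5 6
f 3 6 4
f 5 1 7
f 5 7 6
f 6 7 8
f 6 8 4
f 7 1 9
f 7 9 8
f 8 9 10
f 8 10 4
f 9 1 11
f 9 11 10
f 10 11 12
f 10 12 4
f 11 1 13
f 11 13 12
f 12 13 14
f 12 14 4
f 13 1 15
f 13 15 14
f 14 15 16
f 14 16 4
f 15 1 17
f 15 17 16
f 16 17 18
f 16 18 4
f 17 1 19
f 17 19 18
f 18 19 20
f 18 20 4
f 19 1 21
f 19 21 20
f 20 21 22
f 20 22 4
f 21 1 23
f 21 23 22
f 22 23 24
f 22 24 4
f 23 1 25
f 23 25 24
f 24 25 26
f 24 26 4
f 25 1 27
f 25 27 26
f 26 27 28
f 26 28 4
f 27 1 2
f 27 2 28
f 28 2 3
f 28 3 4
f 30 29 32
f 30 32 31
f 32 29 33
f 32 33 31
f 33 29 34
f 33 34 31
f 34 29 35
f 34 35 31
f 35 29 36
f 35 36 31
f 36 29 37
f 36 37 31
f 37 29 38
f 37 38 31
f 38 29 39
f 38 39 31
f 39 29 30
f 39 30 31
f 41 43 40
f 44 41 40
f 40 43 42
f 42 44 40
f 41 47 43
f 45 41 44
f 45 47 41
f 43 47 42
f 46 44 42
f 42 47 46
f 46 45 44
f 47 45 46



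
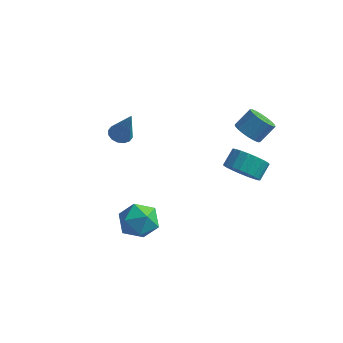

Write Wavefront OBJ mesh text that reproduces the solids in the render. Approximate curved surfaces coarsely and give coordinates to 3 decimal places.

v -4.249 0.479 -1.296
v -3.629 0.289 -1.559
v -3.471 0.261 0.696
v -3.61 0.649 -1.527
v -3.763 0.964 -1.433
v -4.046 1.149 -1.302
v -4.383 1.155 -1.17
v -4.684 0.979 -1.072
v -4.869 0.67 -1.033
v -4.887 0.309 -1.066
v -4.735 -0.006 -1.16
v -4.452 -0.191 -1.29
v -4.115 -0.196 -1.423
v -3.813 -0.021 -1.521
v -2.38 -3.908 -3.723
v -1.885 -3.551 -4.754
v -0.615 -4.229 -2.986
v -0.12 -3.872 -4.017
v -0.676 -3.077 -3.313
v -1.767 -2.879 -3.769
v -0.733 -4.901 -3.971
v -1.824 -4.703 -4.427
v -0.866 -4.165 -4.908
v -0.831 -3.038 -4.501
v -1.669 -4.742 -3.239
v -1.634 -3.615 -2.832
v 2.486 1.921 -0.084
v 3.242 1.55 -0.255
v 3.81 2.287 0.652
v 3.054 2.659 0.824
v 3.237 1.848 -0.495
v 3.806 2.585 0.412
v 3.084 2.161 -0.653
v 3.653 2.898 0.254
v 2.812 2.426 -0.699
v 3.381 3.164 0.209
v 2.476 2.592 -0.622
v 3.044 3.329 0.285
v 2.141 2.625 -0.439
v 2.71 3.362 0.468
v 1.875 2.518 -0.186
v 2.443 3.255 0.722
v 1.73 2.293 0.088
v 2.298 3.03 0.995
v 1.734 1.995 0.328
v 2.303 2.732 1.235
v 1.887 1.682 0.486
v 2.456 2.419 1.393
v 2.159 1.416 0.531
v 2.728 2.154 1.439
v 2.496 1.251 0.455
v 3.064 1.988 1.362
v 2.83 1.218 0.272
v 3.399 1.955 1.179
v 3.097 1.325 0.018
v 3.665 2.062 0.926
v 2.724 0.551 -2.191
v 3.597 0.059 -1.761
v 3.768 0.956 -1.08
v 2.896 1.449 -1.509
v 3.778 0.287 -2.108
v 3.95 1.185 -1.427
v 3.778 0.561 -2.469
v 3.95 1.459 -1.788
v 3.595 0.833 -2.782
v 3.767 1.731 -2.101
v 3.262 1.057 -2.993
v 3.434 1.955 -2.311
v 2.836 1.193 -3.065
v 3.007 2.091 -2.383
v 2.39 1.218 -2.985
v 2.562 2.116 -2.304
v 2.002 1.128 -2.769
v 2.174 2.026 -2.088
v 1.739 0.938 -2.452
v 1.911 1.836 -1.771
v 1.647 0.681 -2.091
v 1.818 1.579 -1.409
v 1.74 0.402 -1.746
v 1.912 1.3 -1.065
v 2.004 0.148 -1.478
v 2.175 1.046 -0.797
v 2.392 -0.035 -1.334
v 2.564 0.862 -0.653
v 2.838 -0.118 -1.338
v 3.009 0.78 -0.656
v 3.264 -0.085 -1.489
v 3.435 0.813 -0.807
f 2 1 4
f 2 4 3
f 4 1 5
f 4 5 3
f 5 1 6
f 5 6 3
f 6 1 7
f 6 7 3
f 7 1 8
f 7 8 3
f 8 1 9
f 8 9 3
f 9 1 10
f 9 10 3
f 10 1 11
f 10 11 3
f 11 1 12
f 11 12 3
f 12 1 13
f 12 13 3
f 13 1 14
f 13 14 3
f 14 1 2
f 14 2 3
f 15 26 20
f 15 20 16
f 15 16 22
f 15 22 25
f 15 25 26
f 16 20 24
f 20 26 19
f 26 25 17
f 25 22 21
f 22 16 23
f 18 24 19
f 18 19 17
f 18 17 21
f 18 21 23
f 18 23 24
f 19 24 20
f 17 19 26
f 21 17 25
f 23 21 22
f 24 23 16
f 28 27 31
f 28 31 29
f 29 31 32
f 29 32 30
f 31 27 33
f 31 33 32
f 32 33 34
f 32 34 30
f 33 27 35
f 33 35 34
f 34 35 36
f 34 36 30
f 35 27 37
f 35 37 36
f 36 37 38
f 36 38 30
f 37 27 39
f 37 39 38
f 38 39 40
f 38 40 30
f 39 27 41
f 39 41 40
f 40 41 42
f 40 42 30
f 41 27 43
f 41 43 42
f 42 43 44
f 42 44 30
f 43 27 45
f 43 45 44
f 44 45 46
f 44 46 30
f 45 27 47
f 45 47 46
f 46 47 48
f 46 48 30
f 47 27 49
f 47 49 48
f 48 49 50
f 48 50 30
f 49 27 51
f 49 51 50
f 50 51 52
f 50 52 30
f 51 27 53
f 51 53 52
f 52 53 54
f 52 54 30
f 53 27 55
f 53 55 54
f 54 55 56
f 54 56 30
f 55 27 28
f 55 28 56
f 56 28 29
f 56 29 30
f 58 57 61
f 58 61 59
f 59 61 62
f 59 62 60
f 61 57 63
f 61 63 62
f 62 63 64
f 62 64 60
f 63 57 65
f 63 65 64
f 64 65 66
f 64 66 60
f 65 57 67
f 65 67 66
f 66 67 68
f 66 68 60
f 67 57 69
f 67 69 68
f 68 69 70
f 68 70 60
f 69 57 71
f 69 71 70
f 70 71 72
f 70 72 60
f 71 57 73
f 71 73 72
f 72 73 74
f 72 74 60
f 73 57 75
f 73 75 74
f 74 75 76
f 74 76 60
f 75 57 77
f 75 77 76
f 76 77 78
f 76 78 60
f 77 57 79
f 77 79 78
f 78 79 80
f 78 80 60
f 79 57 81
f 79 81 80
f 80 81 82
f 80 82 60
f 81 57 83
f 81 83 82
f 82 83 84
f 82 84 60
f 83 57 85
f 83 85 84
f 84 85 86
f 84 86 60
f 85 57 87
f 85 87 86
f 86 87 88
f 86 88 60
f 87 57 58
f 87 58 88
f 88 58 59
f 88 59 60



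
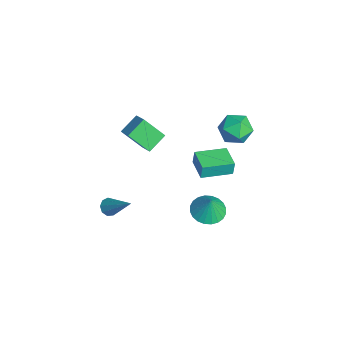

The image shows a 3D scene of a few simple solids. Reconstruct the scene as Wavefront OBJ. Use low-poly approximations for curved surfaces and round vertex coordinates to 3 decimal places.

v 1.531 0.684 0.523
v 1.506 0.784 1.376
v 1.437 2.48 0.311
v 1.412 2.579 1.165
v 2.928 0.761 0.555
v 2.903 0.86 1.409
v 2.834 2.556 0.344
v 2.809 2.656 1.197
v -1.163 4.399 0.996
v -0.175 4.546 0.605
v -1.185 2.794 0.335
v -0.197 2.941 -0.056
v -0.349 2.866 1.003
v -0.335 3.858 1.412
v -1.025 3.482 -0.472
v -1.011 4.474 -0.063
v -0.09 3.98 -0.302
v 0.328 3.599 0.61
v -1.688 3.741 0.33
v -1.27 3.36 1.242
v -1.566 -2.54 0.92
v -2.136 -1.542 1.548
v -1.044 -1.486 -0.28
v -1.614 -0.488 0.349
v -0.586 -2.352 1.511
v -1.156 -1.354 2.14
v -0.064 -1.298 0.312
v -0.634 -0.3 0.94
v 2.208 1.388 -3.449
v 3.168 1.322 -3.719
v 2.572 1.452 -2.171
v 3.115 1.708 -3.723
v 2.923 2.046 -3.686
v 2.622 2.283 -3.612
v 2.259 2.385 -3.513
v 1.887 2.334 -3.405
v 1.565 2.14 -3.303
v 1.34 1.831 -3.223
v 1.247 1.454 -3.178
v 1.301 1.068 -3.174
v 1.493 0.73 -3.212
v 1.793 0.493 -3.286
v 2.157 0.391 -3.384
v 2.528 0.442 -3.493
v 2.851 0.636 -3.595
v 3.076 0.945 -3.674
v 2.029 -4.032 -1.835
v 2.404 -3.889 -2.241
v 3.291 -3.108 -0.345
v 2.142 -3.604 -2.195
v 1.827 -3.52 -1.981
v 1.607 -3.674 -1.699
v 1.585 -3.997 -1.481
v 1.77 -4.335 -1.428
v 2.078 -4.532 -1.566
v 2.362 -4.495 -1.83
v 2.491 -4.241 -2.096
f 2 4 1
f 5 2 1
f 1 4 3
f 3 5 1
f 2 8 4
f 6 2 5
f 6 8 2
f 4 8 3
f 7 5 3
f 3 8 7
f 7 6 5
f 8 6 7
f 9 20 14
f 9 14 10
f 9 10 16
f 9 16 19
f 9 19 20
f 10 14 18
f 14 20 13
f 20 19 11
f 19 16 15
f 16 10 17
f 12 18 13
f 12 13 11
f 12 11 15
f 12 15 17
f 12 17 18
f 13 18 14
f 11 13 20
f 15 11 19
f 17 15 16
f 18 17 10
f 22 24 21
f 25 22 21
f 21 24 23
f 23 25 21
f 22 28 24
f 26 22 25
f 26 28 22
f 24 28 23
f 27 25 23
f 23 28 27
f 27 26 25
f 28 26 27
f 30 29 32
f 30 32 31
f 32 29 33
f 32 33 31
f 33 29 34
f 33 34 31
f 34 29 35
f 34 35 31
f 35 29 36
f 35 36 31
f 36 29 37
f 36 37 31
f 37 29 38
f 37 38 31
f 38 29 39
f 38 39 31
f 39 29 40
f 39 40 31
f 40 29 41
f 40 41 31
f 41 29 42
f 41 42 31
f 42 29 43
f 42 43 31
f 43 29 44
f 43 44 31
f 44 29 45
f 44 45 31
f 45 29 46
f 45 46 31
f 46 29 30
f 46 30 31
f 48 47 50
f 48 50 49
f 50 47 51
f 50 51 49
f 51 47 52
f 51 52 49
f 52 47 53
f 52 53 49
f 53 47 54
f 53 54 49
f 54 47 55
f 54 55 49
f 55 47 56
f 55 56 49
f 56 47 57
f 56 57 49
f 57 47 48
f 57 48 49



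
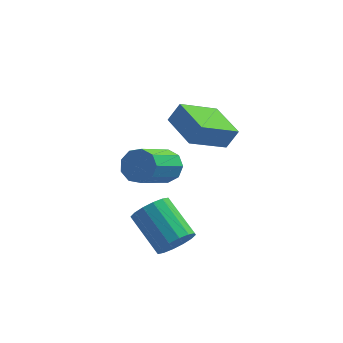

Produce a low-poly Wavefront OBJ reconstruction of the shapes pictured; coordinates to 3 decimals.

v -0.477 3.137 -3.326
v 0.062 3.287 -2.74
v -0.765 1.672 -1.568
v -1.303 1.523 -2.154
v -0.398 3.584 -2.655
v -1.225 1.969 -1.483
v -0.895 3.672 -2.884
v -1.721 2.057 -1.712
v -1.196 3.51 -3.32
v -2.023 1.895 -2.148
v -1.16 3.174 -3.759
v -1.987 1.559 -2.586
v -0.805 2.82 -3.995
v -1.632 1.205 -2.823
v -0.296 2.615 -3.918
v -1.123 1 -2.746
v 0.128 2.655 -3.565
v -0.698 1.04 -2.392
v 0.27 2.92 -3.099
v -0.557 1.305 -1.927
v 0.607 -1.991 -3.723
v 1.094 -1.328 -3.94
v -0.041 -0.167 -2.934
v -0.527 -0.829 -2.717
v 0.788 -1.353 -4.255
v -0.347 -0.192 -3.25
v 0.434 -1.549 -4.428
v -0.701 -0.388 -3.423
v 0.127 -1.864 -4.412
v -1.008 -0.702 -3.407
v -0.052 -2.212 -4.211
v -1.187 -1.051 -3.206
v -0.054 -2.501 -3.88
v -1.189 -1.34 -2.874
v 0.121 -2.653 -3.506
v -1.014 -1.492 -2.5
v 0.427 -2.628 -3.19
v -0.708 -1.467 -2.185
v 0.781 -2.432 -3.017
v -0.354 -1.271 -2.012
v 1.088 -2.118 -3.033
v -0.047 -0.956 -2.028
v 1.267 -1.769 -3.234
v 0.132 -0.608 -2.229
v 1.269 -1.48 -3.566
v 0.134 -0.319 -2.56
v 2.163 0.688 -0.134
v 0.881 -0.379 0.775
v 1.199 2.055 0.111
v -0.083 0.987 1.02
v 2.603 0.853 0.68
v 1.321 -0.215 1.589
v 1.639 2.219 0.925
v 0.357 1.152 1.834
f 2 1 5
f 2 5 3
f 3 5 6
f 3 6 4
f 5 1 7
f 5 7 6
f 6 7 8
f 6 8 4
f 7 1 9
f 7 9 8
f 8 9 10
f 8 10 4
f 9 1 11
f 9 11 10
f 10 11 12
f 10 12 4
f 11 1 13
f 11 13 12
f 12 13 14
f 12 14 4
f 13 1 15
f 13 15 14
f 14 15 16
f 14 16 4
f 15 1 17
f 15 17 16
f 16 17 18
f 16 18 4
f 17 1 19
f 17 19 18
f 18 19 20
f 18 20 4
f 19 1 2
f 19 2 20
f 20 2 3
f 20 3 4
f 22 21 25
f 22 25 23
f 23 25 26
f 23 26 24
f 25 21 27
f 25 27 26
f 26 27 28
f 26 28 24
f 27 21 29
f 27 29 28
f 28 29 30
f 28 30 24
f 29 21 31
f 29 31 30
f 30 31 32
f 30 32 24
f 31 21 33
f 31 33 32
f 32 33 34
f 32 34 24
f 33 21 35
f 33 35 34
f 34 35 36
f 34 36 24
f 35 21 37
f 35 37 36
f 36 37 38
f 36 38 24
f 37 21 39
f 37 39 38
f 38 39 40
f 38 40 24
f 39 21 41
f 39 41 40
f 40 41 42
f 40 42 24
f 41 21 43
f 41 43 42
f 42 43 44
f 42 44 24
f 43 21 45
f 43 45 44
f 44 45 46
f 44 46 24
f 45 21 22
f 45 22 46
f 46 22 23
f 46 23 24
f 48 50 47
f 51 48 47
f 47 50 49
f 49 51 47
f 48 54 50
f 52 48 51
f 52 54 48
f 50 54 49
f 53 51 49
f 49 54 53
f 53 52 51
f 54 52 53



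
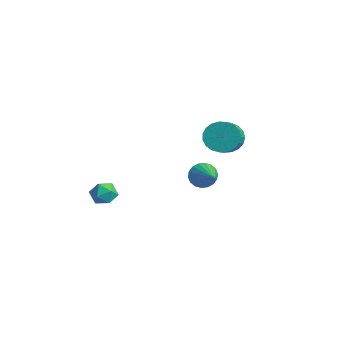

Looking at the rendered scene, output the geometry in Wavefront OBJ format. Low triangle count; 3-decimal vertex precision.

v -1.684 -3.298 -2.166
v -1.072 -2.84 -1.972
v -0.968 -3.88 -3.048
v -0.356 -3.422 -2.854
v -0.614 -3.97 -2.349
v -1.057 -3.611 -1.804
v -0.983 -3.109 -3.216
v -1.426 -2.75 -2.671
v -0.639 -2.723 -2.621
v -0.411 -3.255 -2.085
v -1.629 -3.465 -2.935
v -1.401 -3.997 -2.399
v -2.692 3.645 -4.141
v -2.331 4.078 -4.764
v -1.008 3.275 -3.419
v -2.385 4.339 -4.502
v -2.501 4.463 -4.169
v -2.654 4.424 -3.83
v -2.815 4.232 -3.553
v -2.952 3.923 -3.392
v -3.037 3.56 -3.38
v -3.054 3.213 -3.518
v -2.999 2.952 -3.78
v -2.884 2.828 -4.113
v -2.73 2.866 -4.452
v -2.569 3.058 -4.729
v -2.433 3.367 -4.89
v -2.348 3.731 -4.902
v 1.56 2.241 1.099
v 2.137 2.218 0.332
v 3.037 1.357 1.033
v 2.46 1.379 1.801
v 2.279 2.532 0.534
v 3.179 1.67 1.235
v 2.298 2.795 0.834
v 3.198 1.933 1.535
v 2.189 2.962 1.179
v 3.088 2.1 1.881
v 1.971 3.005 1.511
v 2.871 2.143 2.212
v 1.682 2.915 1.772
v 2.582 2.053 2.473
v 1.372 2.709 1.916
v 2.272 1.847 2.617
v 1.095 2.422 1.919
v 1.994 1.56 2.621
v 0.898 2.104 1.78
v 1.798 1.242 2.482
v 0.815 1.809 1.524
v 1.715 0.947 2.226
v 0.862 1.589 1.194
v 1.762 0.727 1.896
v 1.029 1.482 0.848
v 1.929 0.62 1.549
v 1.288 1.506 0.545
v 2.188 0.644 1.247
v 1.594 1.657 0.338
v 2.494 0.795 1.04
v 1.894 1.909 0.263
v 2.794 1.047 0.964
f 1 12 6
f 1 6 2
f 1 2 8
f 1 8 11
f 1 11 12
f 2 6 10
f 6 12 5
f 12 11 3
f 11 8 7
f 8 2 9
f 4 10 5
f 4 5 3
f 4 3 7
f 4 7 9
f 4 9 10
f 5 10 6
f 3 5 12
f 7 3 11
f 9 7 8
f 10 9 2
f 14 13 16
f 14 16 15
f 16 13 17
f 16 17 15
f 17 13 18
f 17 18 15
f 18 13 19
f 18 19 15
f 19 13 20
f 19 20 15
f 20 13 21
f 20 21 15
f 21 13 22
f 21 22 15
f 22 13 23
f 22 23 15
f 23 13 24
f 23 24 15
f 24 13 25
f 24 25 15
f 25 13 26
f 25 26 15
f 26 13 27
f 26 27 15
f 27 13 28
f 27 28 15
f 28 13 14
f 28 14 15
f 30 29 33
f 30 33 31
f 31 33 34
f 31 34 32
f 33 29 35
f 33 35 34
f 34 35 36
f 34 36 32
f 35 29 37
f 35 37 36
f 36 37 38
f 36 38 32
f 37 29 39
f 37 39 38
f 38 39 40
f 38 40 32
f 39 29 41
f 39 41 40
f 40 41 42
f 40 42 32
f 41 29 43
f 41 43 42
f 42 43 44
f 42 44 32
f 43 29 45
f 43 45 44
f 44 45 46
f 44 46 32
f 45 29 47
f 45 47 46
f 46 47 48
f 46 48 32
f 47 29 49
f 47 49 48
f 48 49 50
f 48 50 32
f 49 29 51
f 49 51 50
f 50 51 52
f 50 52 32
f 51 29 53
f 51 53 52
f 52 53 54
f 52 54 32
f 53 29 55
f 53 55 54
f 54 55 56
f 54 56 32
f 55 29 57
f 55 57 56
f 56 57 58
f 56 58 32
f 57 29 59
f 57 59 58
f 58 59 60
f 58 60 32
f 59 29 30
f 59 30 60
f 60 30 31
f 60 31 32



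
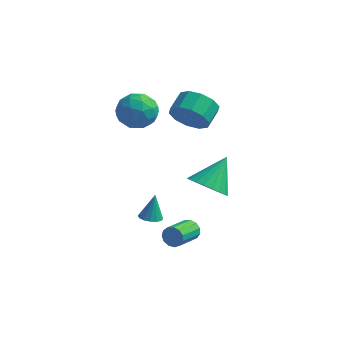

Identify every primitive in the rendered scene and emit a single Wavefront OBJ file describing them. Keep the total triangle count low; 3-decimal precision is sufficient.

v 2.008 -2.908 -1.868
v 2.292 -2.806 -1.384
v 2.116 -4.19 -0.989
v 1.832 -4.292 -1.472
v 1.982 -2.749 -1.321
v 1.806 -4.133 -0.926
v 1.681 -2.742 -1.431
v 1.505 -4.126 -1.036
v 1.483 -2.788 -1.68
v 1.307 -4.172 -1.285
v 1.452 -2.872 -1.989
v 1.276 -4.256 -1.594
v 1.597 -2.968 -2.259
v 1.422 -4.352 -1.864
v 1.873 -3.044 -2.404
v 1.698 -4.428 -2.009
v 2.192 -3.078 -2.38
v 2.016 -4.462 -1.985
v 2.452 -3.057 -2.192
v 2.276 -4.441 -1.797
v 2.571 -2.989 -1.902
v 2.395 -4.373 -1.507
v 2.511 -2.896 -1.601
v 2.336 -4.28 -1.205
v -0.93 -1.018 -3.281
v -0.388 -0.778 -3.374
v -0.87 -0.622 -1.919
v -0.588 -0.548 -3.432
v -0.88 -0.444 -3.45
v -1.186 -0.494 -3.422
v -1.422 -0.684 -3.357
v -1.527 -0.963 -3.271
v -1.472 -1.257 -3.188
v -1.271 -1.487 -3.13
v -0.979 -1.591 -3.113
v -0.674 -1.542 -3.14
v -0.437 -1.352 -3.206
v -0.332 -1.072 -3.292
v -2.053 0.893 3.578
v -1.153 0.291 3.603
v -2.947 -0.471 2.937
v -2.047 -1.073 2.962
v -2.52 -0.768 3.887
v -1.968 0.075 4.283
v -2.132 -0.255 2.257
v -1.58 0.588 2.653
v -1.202 -0.418 2.786
v -1.441 -0.735 3.794
v -2.659 0.555 2.746
v -2.898 0.238 3.754
v -1.525 0.712 3.647
v -2.575 -0.892 2.893
v -2.853 -0.713 3.437
v -2.324 -1.066 3.451
v -2.004 0.585 4.047
v -1.474 0.231 4.062
v -2.278 -0.391 4.228
v -2.626 -0.411 2.478
v -2.096 -0.765 2.493
v -1.776 0.886 3.089
v -1.247 0.533 3.103
v -1.822 0.211 2.312
v -1.024 -0.059 3.182
v -1.549 -0.861 2.804
v -1.6 -0.38 2.39
v -1.275 0.116 2.623
v -1.165 -0.245 3.774
v -1.69 -1.047 3.397
v -1.969 -0.868 3.94
v -1.644 -0.372 4.174
v -1.194 -0.662 3.294
v -2.41 0.867 3.143
v -2.935 0.065 2.766
v -2.456 0.192 2.366
v -2.131 0.688 2.6
v -2.551 0.681 3.736
v -3.076 -0.121 3.358
v -2.825 -0.296 3.917
v -2.5 0.2 4.15
v -2.906 0.482 3.246
v 2.519 -2.149 0.718
v 3.366 -2.696 1.009
v 2.881 -0.871 2.062
v 3.526 -2.445 0.727
v 3.532 -2.149 0.444
v 3.384 -1.853 0.203
v 3.105 -1.602 0.04
v 2.736 -1.434 -0.02
v 2.334 -1.375 0.032
v 1.96 -1.434 0.189
v 1.671 -1.602 0.427
v 1.511 -1.853 0.708
v 1.505 -2.149 0.991
v 1.653 -2.445 1.233
v 1.933 -2.696 1.396
v 2.302 -2.864 1.456
v 2.704 -2.923 1.403
v 3.078 -2.864 1.246
v -0.223 1.663 2.267
v 0.628 1.92 1.689
v 0.654 2.974 2.196
v -0.197 2.717 2.773
v 0.094 2.095 1.352
v 0.12 3.149 1.859
v -0.56 2.105 1.364
v -0.535 3.159 1.871
v -1.086 1.946 1.721
v -1.061 3 2.228
v -1.283 1.679 2.286
v -1.257 2.734 2.793
v -1.074 1.406 2.844
v -1.048 2.46 3.351
v -0.54 1.231 3.181
v -0.514 2.285 3.688
v 0.115 1.221 3.169
v 0.14 2.275 3.676
v 0.641 1.38 2.812
v 0.666 2.434 3.319
v 0.837 1.646 2.247
v 0.863 2.701 2.754
f 2 1 5
f 2 5 3
f 3 5 6
f 3 6 4
f 5 1 7
f 5 7 6
f 6 7 8
f 6 8 4
f 7 1 9
f 7 9 8
f 8 9 10
f 8 10 4
f 9 1 11
f 9 11 10
f 10 11 12
f 10 12 4
f 11 1 13
f 11 13 12
f 12 13 14
f 12 14 4
f 13 1 15
f 13 15 14
f 14 15 16
f 14 16 4
f 15 1 17
f 15 17 16
f 16 17 18
f 16 18 4
f 17 1 19
f 17 19 18
f 18 19 20
f 18 20 4
f 19 1 21
f 19 21 20
f 20 21 22
f 20 22 4
f 21 1 23
f 21 23 22
f 22 23 24
f 22 24 4
f 23 1 2
f 23 2 24
f 24 2 3
f 24 3 4
f 26 25 28
f 26 28 27
f 28 25 29
f 28 29 27
f 29 25 30
f 29 30 27
f 30 25 31
f 30 31 27
f 31 25 32
f 31 32 27
f 32 25 33
f 32 33 27
f 33 25 34
f 33 34 27
f 34 25 35
f 34 35 27
f 35 25 36
f 35 36 27
f 36 25 37
f 36 37 27
f 37 25 38
f 37 38 27
f 38 25 26
f 38 26 27
f 39 76 55
f 76 50 79
f 55 79 44
f 76 79 55
f 39 55 51
f 55 44 56
f 51 56 40
f 55 56 51
f 39 51 60
f 51 40 61
f 60 61 46
f 51 61 60
f 39 60 72
f 60 46 75
f 72 75 49
f 60 75 72
f 39 72 76
f 72 49 80
f 76 80 50
f 72 80 76
f 40 56 67
f 56 44 70
f 67 70 48
f 56 70 67
f 44 79 57
f 79 50 78
f 57 78 43
f 79 78 57
f 50 80 77
f 80 49 73
f 77 73 41
f 80 73 77
f 49 75 74
f 75 46 62
f 74 62 45
f 75 62 74
f 46 61 66
f 61 40 63
f 66 63 47
f 61 63 66
f 42 68 54
f 68 48 69
f 54 69 43
f 68 69 54
f 42 54 52
f 54 43 53
f 52 53 41
f 54 53 52
f 42 52 59
f 52 41 58
f 59 58 45
f 52 58 59
f 42 59 64
f 59 45 65
f 64 65 47
f 59 65 64
f 42 64 68
f 64 47 71
f 68 71 48
f 64 71 68
f 43 69 57
f 69 48 70
f 57 70 44
f 69 70 57
f 41 53 77
f 53 43 78
f 77 78 50
f 53 78 77
f 45 58 74
f 58 41 73
f 74 73 49
f 58 73 74
f 47 65 66
f 65 45 62
f 66 62 46
f 65 62 66
f 48 71 67
f 71 47 63
f 67 63 40
f 71 63 67
f 82 81 84
f 82 84 83
f 84 81 85
f 84 85 83
f 85 81 86
f 85 86 83
f 86 81 87
f 86 87 83
f 87 81 88
f 87 88 83
f 88 81 89
f 88 89 83
f 89 81 90
f 89 90 83
f 90 81 91
f 90 91 83
f 91 81 92
f 91 92 83
f 92 81 93
f 92 93 83
f 93 81 94
f 93 94 83
f 94 81 95
f 94 95 83
f 95 81 96
f 95 96 83
f 96 81 97
f 96 97 83
f 97 81 98
f 97 98 83
f 98 81 82
f 98 82 83
f 100 99 103
f 100 103 101
f 101 103 104
f 101 104 102
f 103 99 105
f 103 105 104
f 104 105 106
f 104 106 102
f 105 99 107
f 105 107 106
f 106 107 108
f 106 108 102
f 107 99 109
f 107 109 108
f 108 109 110
f 108 110 102
f 109 99 111
f 109 111 110
f 110 111 112
f 110 112 102
f 111 99 113
f 111 113 112
f 112 113 114
f 112 114 102
f 113 99 115
f 113 115 114
f 114 115 116
f 114 116 102
f 115 99 117
f 115 117 116
f 116 117 118
f 116 118 102
f 117 99 119
f 117 119 118
f 118 119 120
f 118 120 102
f 119 99 100
f 119 100 120
f 120 100 101
f 120 101 102



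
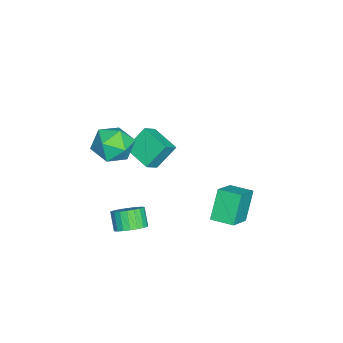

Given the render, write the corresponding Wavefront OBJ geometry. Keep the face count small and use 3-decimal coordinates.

v 0.991 -0.788 4.145
v 1.699 -1.056 3.189
v 1.161 -2.644 4.791
v 1.869 -2.912 3.835
v 2.281 -2.169 4.71
v 2.176 -1.022 4.311
v 0.684 -2.678 3.669
v 0.579 -1.531 3.27
v 1.509 -2.224 2.895
v 2.497 -1.91 3.538
v 0.363 -1.79 4.442
v 1.351 -1.476 5.085
v -1.578 3.254 -3.578
v -2.602 3.454 -1.931
v -1.302 4.545 -3.564
v -2.327 4.745 -1.917
v 0.047 2.895 -2.523
v -0.978 3.095 -0.876
v 0.322 4.186 -2.509
v -0.702 4.386 -0.862
v -4.056 -0.926 0.775
v -3.266 -1.308 1.438
v -3.029 0.448 0.34
v -2.238 0.067 1.003
v -3.402 -1.827 -0.523
v -2.611 -2.208 0.14
v -2.374 -0.452 -0.958
v -1.584 -0.834 -0.295
v 1.364 -1.011 -2.843
v 2.059 -0.867 -2.289
v 1.391 -1.205 -1.363
v 0.696 -1.349 -1.917
v 1.889 -0.534 -2.289
v 1.221 -0.872 -1.364
v 1.629 -0.283 -2.385
v 0.961 -0.62 -1.46
v 1.323 -0.157 -2.561
v 0.655 -0.495 -1.635
v 1.024 -0.18 -2.785
v 0.356 -0.518 -1.859
v 0.784 -0.346 -3.019
v 0.116 -0.684 -2.093
v 0.644 -0.627 -3.222
v -0.024 -0.965 -2.297
v 0.629 -0.975 -3.36
v -0.039 -1.313 -2.435
v 0.74 -1.329 -3.409
v 0.073 -1.666 -2.483
v 0.96 -1.628 -3.359
v 0.292 -1.965 -2.434
v 1.25 -1.82 -3.22
v 0.582 -2.158 -2.295
v 1.559 -1.872 -3.016
v 0.891 -2.21 -2.091
v 1.834 -1.776 -2.782
v 1.166 -2.114 -1.857
v 2.029 -1.547 -2.559
v 1.361 -1.885 -1.633
v 2.108 -1.226 -2.384
v 1.44 -1.564 -1.459
f 1 12 6
f 1 6 2
f 1 2 8
f 1 8 11
f 1 11 12
f 2 6 10
f 6 12 5
f 12 11 3
f 11 8 7
f 8 2 9
f 4 10 5
f 4 5 3
f 4 3 7
f 4 7 9
f 4 9 10
f 5 10 6
f 3 5 12
f 7 3 11
f 9 7 8
f 10 9 2
f 14 16 13
f 17 14 13
f 13 16 15
f 15 17 13
f 14 20 16
f 18 14 17
f 18 20 14
f 16 20 15
f 19 17 15
f 15 20 19
f 19 18 17
f 20 18 19
f 22 24 21
f 25 22 21
f 21 24 23
f 23 25 21
f 22 28 24
f 26 22 25
f 26 28 22
f 24 28 23
f 27 25 23
f 23 28 27
f 27 26 25
f 28 26 27
f 30 29 33
f 30 33 31
f 31 33 34
f 31 34 32
f 33 29 35
f 33 35 34
f 34 35 36
f 34 36 32
f 35 29 37
f 35 37 36
f 36 37 38
f 36 38 32
f 37 29 39
f 37 39 38
f 38 39 40
f 38 40 32
f 39 29 41
f 39 41 40
f 40 41 42
f 40 42 32
f 41 29 43
f 41 43 42
f 42 43 44
f 42 44 32
f 43 29 45
f 43 45 44
f 44 45 46
f 44 46 32
f 45 29 47
f 45 47 46
f 46 47 48
f 46 48 32
f 47 29 49
f 47 49 48
f 48 49 50
f 48 50 32
f 49 29 51
f 49 51 50
f 50 51 52
f 50 52 32
f 51 29 53
f 51 53 52
f 52 53 54
f 52 54 32
f 53 29 55
f 53 55 54
f 54 55 56
f 54 56 32
f 55 29 57
f 55 57 56
f 56 57 58
f 56 58 32
f 57 29 59
f 57 59 58
f 58 59 60
f 58 60 32
f 59 29 30
f 59 30 60
f 60 30 31
f 60 31 32



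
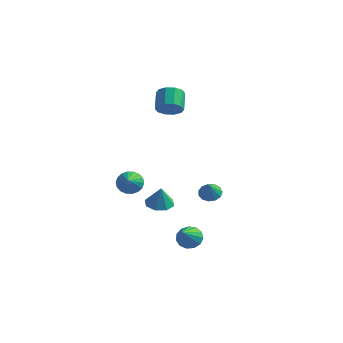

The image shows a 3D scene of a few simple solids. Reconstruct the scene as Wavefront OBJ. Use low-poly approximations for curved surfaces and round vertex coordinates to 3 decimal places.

v 1.87 2.086 -3.016
v 2.5 2.385 -2.953
v 2.07 1.454 -2.004
v 2.247 2.617 -2.759
v 1.874 2.68 -2.646
v 1.5 2.554 -2.651
v 1.244 2.28 -2.772
v 1.186 1.944 -2.97
v 1.346 1.653 -3.183
v 1.672 1.499 -3.343
v 2.061 1.532 -3.399
v 2.39 1.74 -3.334
v 2.553 2.059 -3.168
v -1.37 3.206 2.507
v -0.63 3.257 2.901
v -1.11 4.285 3.668
v -1.85 4.234 3.273
v -0.614 3.572 2.489
v -1.094 4.6 3.256
v -0.887 3.747 2.083
v -1.367 4.776 2.85
v -1.344 3.715 1.839
v -1.824 4.744 2.606
v -1.811 3.489 1.85
v -2.291 4.518 2.617
v -2.11 3.155 2.112
v -2.59 4.183 2.879
v -2.126 2.84 2.524
v -2.606 3.868 3.291
v -1.853 2.664 2.93
v -2.333 3.693 3.697
v -1.396 2.696 3.174
v -1.876 3.725 3.941
v -0.929 2.922 3.163
v -1.409 3.951 3.93
v -0.922 1.134 -4.171
v -0.192 0.663 -4.315
v -0.738 1.006 -2.829
v -0.068 1.324 -4.269
v -0.444 1.873 -4.166
v -1.1 1.989 -4.065
v -1.651 1.605 -4.026
v -1.775 0.944 -4.072
v -1.399 0.395 -4.176
v -0.744 0.279 -4.277
v 3.316 -3.243 -3.411
v 4.057 -3.041 -3.345
v 3.584 -4.637 -2.149
v 3.84 -2.812 -3.046
v 3.458 -2.72 -2.863
v 3.03 -2.794 -2.855
v 2.694 -3.01 -3.022
v 2.555 -3.3 -3.313
v 2.658 -3.572 -3.636
v 2.97 -3.739 -3.886
v 3.392 -3.749 -3.986
v 3.79 -3.598 -3.904
v 4.038 -3.334 -3.665
v -0.986 -2.17 -0.788
v -0.261 -1.858 -0.79
v -0.554 -3.17 0.008
v -0.412 -1.703 -0.513
v -0.676 -1.64 -0.291
v -1.003 -1.682 -0.167
v -1.326 -1.821 -0.166
v -1.581 -2.029 -0.288
v -1.719 -2.265 -0.509
v -1.712 -2.482 -0.786
v -1.561 -2.637 -1.063
v -1.296 -2.699 -1.285
v -0.97 -2.657 -1.41
v -0.647 -2.518 -1.411
v -0.391 -2.31 -1.288
v -0.253 -2.075 -1.067
f 2 1 4
f 2 4 3
f 4 1 5
f 4 5 3
f 5 1 6
f 5 6 3
f 6 1 7
f 6 7 3
f 7 1 8
f 7 8 3
f 8 1 9
f 8 9 3
f 9 1 10
f 9 10 3
f 10 1 11
f 10 11 3
f 11 1 12
f 11 12 3
f 12 1 13
f 12 13 3
f 13 1 2
f 13 2 3
f 15 14 18
f 15 18 16
f 16 18 19
f 16 19 17
f 18 14 20
f 18 20 19
f 19 20 21
f 19 21 17
f 20 14 22
f 20 22 21
f 21 22 23
f 21 23 17
f 22 14 24
f 22 24 23
f 23 24 25
f 23 25 17
f 24 14 26
f 24 26 25
f 25 26 27
f 25 27 17
f 26 14 28
f 26 28 27
f 27 28 29
f 27 29 17
f 28 14 30
f 28 30 29
f 29 30 31
f 29 31 17
f 30 14 32
f 30 32 31
f 31 32 33
f 31 33 17
f 32 14 34
f 32 34 33
f 33 34 35
f 33 35 17
f 34 14 15
f 34 15 35
f 35 15 16
f 35 16 17
f 37 36 39
f 37 39 38
f 39 36 40
f 39 40 38
f 40 36 41
f 40 41 38
f 41 36 42
f 41 42 38
f 42 36 43
f 42 43 38
f 43 36 44
f 43 44 38
f 44 36 45
f 44 45 38
f 45 36 37
f 45 37 38
f 47 46 49
f 47 49 48
f 49 46 50
f 49 50 48
f 50 46 51
f 50 51 48
f 51 46 52
f 51 52 48
f 52 46 53
f 52 53 48
f 53 46 54
f 53 54 48
f 54 46 55
f 54 55 48
f 55 46 56
f 55 56 48
f 56 46 57
f 56 57 48
f 57 46 58
f 57 58 48
f 58 46 47
f 58 47 48
f 60 59 62
f 60 62 61
f 62 59 63
f 62 63 61
f 63 59 64
f 63 64 61
f 64 59 65
f 64 65 61
f 65 59 66
f 65 66 61
f 66 59 67
f 66 67 61
f 67 59 68
f 67 68 61
f 68 59 69
f 68 69 61
f 69 59 70
f 69 70 61
f 70 59 71
f 70 71 61
f 71 59 72
f 71 72 61
f 72 59 73
f 72 73 61
f 73 59 74
f 73 74 61
f 74 59 60
f 74 60 61



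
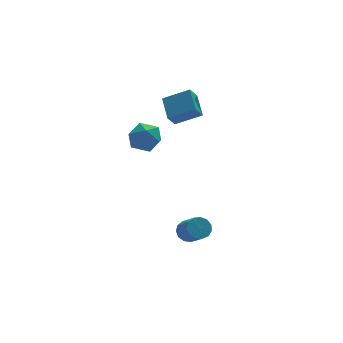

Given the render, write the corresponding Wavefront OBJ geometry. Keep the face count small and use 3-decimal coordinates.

v 0.95 1.821 3.144
v 1.056 3.335 3.954
v 1.493 2.198 2.368
v 1.599 3.712 3.178
v 2.461 1.288 3.942
v 2.567 2.802 4.752
v 3.004 1.665 3.166
v 3.11 3.179 3.976
v -0.247 3.543 2.002
v 0.418 3.96 1.167
v -0.598 2.04 0.973
v 0.067 2.457 0.138
v 0.536 2.109 1.124
v 0.753 3.038 1.76
v -0.933 2.962 0.38
v -0.716 3.891 1.016
v -0.006 3.601 0.164
v 0.902 3.074 0.624
v -1.082 2.926 1.516
v -0.174 2.399 1.976
v 1.171 -1.721 -4.228
v 1.733 -1.306 -3.904
v 2.03 -2.483 -2.908
v 1.469 -2.899 -3.232
v 1.37 -1.212 -3.685
v 1.667 -2.39 -2.69
v 0.944 -1.281 -3.639
v 1.241 -2.458 -2.643
v 0.59 -1.489 -3.779
v 0.888 -2.666 -2.784
v 0.421 -1.771 -4.062
v 0.718 -2.948 -3.067
v 0.49 -2.037 -4.398
v 0.787 -3.214 -3.402
v 0.775 -2.203 -4.679
v 1.072 -3.38 -3.684
v 1.186 -2.216 -4.817
v 1.483 -3.394 -3.822
v 1.593 -2.072 -4.768
v 1.89 -3.25 -3.773
v 1.865 -1.817 -4.548
v 2.162 -2.994 -3.552
v 1.918 -1.531 -4.226
v 2.215 -2.708 -3.23
f 2 4 1
f 5 2 1
f 1 4 3
f 3 5 1
f 2 8 4
f 6 2 5
f 6 8 2
f 4 8 3
f 7 5 3
f 3 8 7
f 7 6 5
f 8 6 7
f 9 20 14
f 9 14 10
f 9 10 16
f 9 16 19
f 9 19 20
f 10 14 18
f 14 20 13
f 20 19 11
f 19 16 15
f 16 10 17
f 12 18 13
f 12 13 11
f 12 11 15
f 12 15 17
f 12 17 18
f 13 18 14
f 11 13 20
f 15 11 19
f 17 15 16
f 18 17 10
f 22 21 25
f 22 25 23
f 23 25 26
f 23 26 24
f 25 21 27
f 25 27 26
f 26 27 28
f 26 28 24
f 27 21 29
f 27 29 28
f 28 29 30
f 28 30 24
f 29 21 31
f 29 31 30
f 30 31 32
f 30 32 24
f 31 21 33
f 31 33 32
f 32 33 34
f 32 34 24
f 33 21 35
f 33 35 34
f 34 35 36
f 34 36 24
f 35 21 37
f 35 37 36
f 36 37 38
f 36 38 24
f 37 21 39
f 37 39 38
f 38 39 40
f 38 40 24
f 39 21 41
f 39 41 40
f 40 41 42
f 40 42 24
f 41 21 43
f 41 43 42
f 42 43 44
f 42 44 24
f 43 21 22
f 43 22 44
f 44 22 23
f 44 23 24

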